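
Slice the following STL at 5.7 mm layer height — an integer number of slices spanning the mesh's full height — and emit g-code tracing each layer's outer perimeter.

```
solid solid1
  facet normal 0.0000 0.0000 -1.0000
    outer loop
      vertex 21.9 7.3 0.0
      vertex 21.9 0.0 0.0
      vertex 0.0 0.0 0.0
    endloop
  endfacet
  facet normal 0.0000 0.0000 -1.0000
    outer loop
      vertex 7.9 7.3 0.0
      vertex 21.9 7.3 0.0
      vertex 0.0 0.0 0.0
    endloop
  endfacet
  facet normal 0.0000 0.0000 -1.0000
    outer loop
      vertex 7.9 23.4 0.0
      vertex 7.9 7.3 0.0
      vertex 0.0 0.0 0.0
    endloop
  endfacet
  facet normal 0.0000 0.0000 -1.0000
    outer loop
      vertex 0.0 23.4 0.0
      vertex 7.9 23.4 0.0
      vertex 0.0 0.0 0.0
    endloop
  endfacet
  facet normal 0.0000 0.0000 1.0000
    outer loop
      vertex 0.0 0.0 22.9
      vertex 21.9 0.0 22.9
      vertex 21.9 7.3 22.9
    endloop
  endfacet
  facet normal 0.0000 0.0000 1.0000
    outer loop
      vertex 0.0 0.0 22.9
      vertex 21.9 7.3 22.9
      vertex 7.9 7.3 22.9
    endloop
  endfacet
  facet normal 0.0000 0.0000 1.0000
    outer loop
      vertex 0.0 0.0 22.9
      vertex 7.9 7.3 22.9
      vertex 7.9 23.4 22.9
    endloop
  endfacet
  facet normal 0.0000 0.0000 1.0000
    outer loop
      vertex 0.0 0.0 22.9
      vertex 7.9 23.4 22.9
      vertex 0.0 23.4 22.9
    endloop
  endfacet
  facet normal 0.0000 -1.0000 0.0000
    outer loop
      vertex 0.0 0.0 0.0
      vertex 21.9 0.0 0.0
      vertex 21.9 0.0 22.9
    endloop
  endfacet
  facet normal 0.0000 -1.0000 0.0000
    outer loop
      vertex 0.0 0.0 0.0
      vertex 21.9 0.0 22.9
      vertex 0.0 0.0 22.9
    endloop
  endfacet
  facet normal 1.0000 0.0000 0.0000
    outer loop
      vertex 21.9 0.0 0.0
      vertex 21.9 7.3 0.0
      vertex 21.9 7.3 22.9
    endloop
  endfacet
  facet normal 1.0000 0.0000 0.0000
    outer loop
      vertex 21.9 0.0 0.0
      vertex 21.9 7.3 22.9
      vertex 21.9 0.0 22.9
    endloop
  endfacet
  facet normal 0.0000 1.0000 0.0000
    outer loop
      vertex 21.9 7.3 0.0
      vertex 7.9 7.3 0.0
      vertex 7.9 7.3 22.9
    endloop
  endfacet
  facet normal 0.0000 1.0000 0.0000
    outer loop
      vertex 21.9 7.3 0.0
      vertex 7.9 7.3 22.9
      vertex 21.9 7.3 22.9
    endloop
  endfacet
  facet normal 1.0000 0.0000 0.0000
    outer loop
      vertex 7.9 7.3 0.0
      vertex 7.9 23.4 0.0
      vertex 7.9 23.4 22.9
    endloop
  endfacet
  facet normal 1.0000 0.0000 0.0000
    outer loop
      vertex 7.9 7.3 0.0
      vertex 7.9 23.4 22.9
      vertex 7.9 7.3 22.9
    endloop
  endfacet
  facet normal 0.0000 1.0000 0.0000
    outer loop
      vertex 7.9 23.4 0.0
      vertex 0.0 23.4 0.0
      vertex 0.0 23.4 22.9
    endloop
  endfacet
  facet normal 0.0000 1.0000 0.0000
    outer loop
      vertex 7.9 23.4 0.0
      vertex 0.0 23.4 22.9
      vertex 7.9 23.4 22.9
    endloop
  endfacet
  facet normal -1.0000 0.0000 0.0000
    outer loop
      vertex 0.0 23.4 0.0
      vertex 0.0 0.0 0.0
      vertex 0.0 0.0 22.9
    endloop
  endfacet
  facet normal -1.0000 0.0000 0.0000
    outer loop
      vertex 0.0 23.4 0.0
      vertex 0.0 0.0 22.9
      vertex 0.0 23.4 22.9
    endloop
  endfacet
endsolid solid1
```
; perimeter-only toolpath
G21 ; units = mm
G90 ; absolute positioning
G28 ; home
; layer 1
G0 Z5.7
G0 X0.0 Y0.0
G1 X21.9 Y0.0
G1 X21.9 Y7.3
G1 X7.9 Y7.3
G1 X7.9 Y23.4
G1 X0.0 Y23.4
G1 X0.0 Y0.0
; layer 2
G0 Z11.4
G0 X0.0 Y0.0
G1 X21.9 Y0.0
G1 X21.9 Y7.3
G1 X7.9 Y7.3
G1 X7.9 Y23.4
G1 X0.0 Y23.4
G1 X0.0 Y0.0
; layer 3
G0 Z17.2
G0 X0.0 Y0.0
G1 X21.9 Y0.0
G1 X21.9 Y7.3
G1 X7.9 Y7.3
G1 X7.9 Y23.4
G1 X0.0 Y23.4
G1 X0.0 Y0.0
; layer 4
G0 Z22.9
G0 X0.0 Y0.0
G1 X21.9 Y0.0
G1 X21.9 Y7.3
G1 X7.9 Y7.3
G1 X7.9 Y23.4
G1 X0.0 Y23.4
G1 X0.0 Y0.0
M2 ; end

The solid is an L-shaped prism: outer 21.9 × 23.4 mm, arm thicknesses ≈ 7.3 mm (horizontal) and 7.9 mm (vertical), extruded 22.9 mm in z. Slicing at Δz = 5.7 mm — 4 equal slices spanning the solid's height, so layer i sits at z = i·h/4 — gives 4 non-empty perimeters. Each is a 6-segment closed polygon; G0 lifts to the layer z and rapids to the start vertex, then G1 traces the edges.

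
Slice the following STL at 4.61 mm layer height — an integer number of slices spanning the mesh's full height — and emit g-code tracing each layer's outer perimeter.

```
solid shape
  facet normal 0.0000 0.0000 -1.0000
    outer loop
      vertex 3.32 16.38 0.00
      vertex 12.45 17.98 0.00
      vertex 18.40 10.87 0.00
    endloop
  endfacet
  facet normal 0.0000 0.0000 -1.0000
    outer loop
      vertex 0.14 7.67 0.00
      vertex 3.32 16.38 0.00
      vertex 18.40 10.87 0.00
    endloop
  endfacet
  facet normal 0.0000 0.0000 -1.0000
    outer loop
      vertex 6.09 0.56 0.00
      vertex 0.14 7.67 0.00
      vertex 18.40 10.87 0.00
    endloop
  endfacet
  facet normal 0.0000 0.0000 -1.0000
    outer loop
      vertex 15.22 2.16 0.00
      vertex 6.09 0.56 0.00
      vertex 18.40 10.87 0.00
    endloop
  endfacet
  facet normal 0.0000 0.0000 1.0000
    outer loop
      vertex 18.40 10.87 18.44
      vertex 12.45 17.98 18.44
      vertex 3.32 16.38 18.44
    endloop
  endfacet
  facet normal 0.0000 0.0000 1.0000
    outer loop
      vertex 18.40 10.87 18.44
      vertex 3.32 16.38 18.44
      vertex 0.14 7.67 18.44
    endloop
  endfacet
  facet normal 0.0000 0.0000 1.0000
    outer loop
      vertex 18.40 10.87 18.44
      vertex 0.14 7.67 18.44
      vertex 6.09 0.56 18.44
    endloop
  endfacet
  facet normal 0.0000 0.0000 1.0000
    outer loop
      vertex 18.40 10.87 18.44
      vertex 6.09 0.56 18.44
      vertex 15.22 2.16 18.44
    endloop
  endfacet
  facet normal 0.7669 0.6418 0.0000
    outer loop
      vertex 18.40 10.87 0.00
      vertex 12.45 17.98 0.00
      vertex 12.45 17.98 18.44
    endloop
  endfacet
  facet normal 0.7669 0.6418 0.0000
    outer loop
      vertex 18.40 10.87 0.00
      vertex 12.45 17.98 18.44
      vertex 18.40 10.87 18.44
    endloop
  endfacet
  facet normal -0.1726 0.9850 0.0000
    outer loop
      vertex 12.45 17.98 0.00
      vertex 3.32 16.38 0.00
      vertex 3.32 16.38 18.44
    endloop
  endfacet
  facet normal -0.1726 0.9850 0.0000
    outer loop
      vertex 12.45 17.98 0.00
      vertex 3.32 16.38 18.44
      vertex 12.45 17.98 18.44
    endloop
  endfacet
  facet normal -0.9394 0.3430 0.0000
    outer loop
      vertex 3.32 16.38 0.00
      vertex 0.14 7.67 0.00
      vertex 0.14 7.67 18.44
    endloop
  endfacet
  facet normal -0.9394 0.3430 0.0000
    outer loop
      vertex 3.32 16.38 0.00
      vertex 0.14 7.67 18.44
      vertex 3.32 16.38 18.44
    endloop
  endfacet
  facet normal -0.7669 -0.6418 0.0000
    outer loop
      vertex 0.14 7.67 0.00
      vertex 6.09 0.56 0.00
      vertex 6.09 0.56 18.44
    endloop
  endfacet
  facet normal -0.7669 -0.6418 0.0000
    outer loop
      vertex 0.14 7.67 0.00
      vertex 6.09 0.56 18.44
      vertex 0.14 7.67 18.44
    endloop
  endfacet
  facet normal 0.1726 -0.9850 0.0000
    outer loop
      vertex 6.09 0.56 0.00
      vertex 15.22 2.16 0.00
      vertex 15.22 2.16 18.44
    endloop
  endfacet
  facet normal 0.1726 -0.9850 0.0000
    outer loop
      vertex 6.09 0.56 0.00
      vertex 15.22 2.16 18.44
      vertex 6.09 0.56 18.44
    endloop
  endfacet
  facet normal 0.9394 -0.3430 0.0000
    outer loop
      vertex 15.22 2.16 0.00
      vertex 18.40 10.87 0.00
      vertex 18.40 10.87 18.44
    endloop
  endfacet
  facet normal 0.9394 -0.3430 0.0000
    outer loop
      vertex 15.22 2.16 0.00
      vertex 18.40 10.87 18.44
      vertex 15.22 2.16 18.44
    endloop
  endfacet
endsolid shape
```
; perimeter-only toolpath
G21 ; units = mm
G90 ; absolute positioning
G28 ; home
; layer 1
G0 Z4.61
G0 X18.40 Y10.87
G1 X12.45 Y17.98
G1 X3.32 Y16.38
G1 X0.14 Y7.67
G1 X6.09 Y0.56
G1 X15.22 Y2.16
G1 X18.40 Y10.87
; layer 2
G0 Z9.22
G0 X18.40 Y10.87
G1 X12.45 Y17.98
G1 X3.32 Y16.38
G1 X0.14 Y7.67
G1 X6.09 Y0.56
G1 X15.22 Y2.16
G1 X18.40 Y10.87
; layer 3
G0 Z13.83
G0 X18.40 Y10.87
G1 X12.45 Y17.98
G1 X3.32 Y16.38
G1 X0.14 Y7.67
G1 X6.09 Y0.56
G1 X15.22 Y2.16
G1 X18.40 Y10.87
; layer 4
G0 Z18.44
G0 X18.40 Y10.87
G1 X12.45 Y17.98
G1 X3.32 Y16.38
G1 X0.14 Y7.67
G1 X6.09 Y0.56
G1 X15.22 Y2.16
G1 X18.40 Y10.87
M2 ; end

The solid is a regular 6-sided prism (a cylinder approximated with 6 flat sides), circumscribed radius ≈ 9.27 mm, height ≈ 18.4 mm. Slicing at Δz = 4.61 mm — 4 equal slices spanning the solid's height, so layer i sits at z = i·h/4 — gives 4 non-empty perimeters. Each is a 6-segment closed polygon; G0 lifts to the layer z and rapids to the start vertex, then G1 traces the edges.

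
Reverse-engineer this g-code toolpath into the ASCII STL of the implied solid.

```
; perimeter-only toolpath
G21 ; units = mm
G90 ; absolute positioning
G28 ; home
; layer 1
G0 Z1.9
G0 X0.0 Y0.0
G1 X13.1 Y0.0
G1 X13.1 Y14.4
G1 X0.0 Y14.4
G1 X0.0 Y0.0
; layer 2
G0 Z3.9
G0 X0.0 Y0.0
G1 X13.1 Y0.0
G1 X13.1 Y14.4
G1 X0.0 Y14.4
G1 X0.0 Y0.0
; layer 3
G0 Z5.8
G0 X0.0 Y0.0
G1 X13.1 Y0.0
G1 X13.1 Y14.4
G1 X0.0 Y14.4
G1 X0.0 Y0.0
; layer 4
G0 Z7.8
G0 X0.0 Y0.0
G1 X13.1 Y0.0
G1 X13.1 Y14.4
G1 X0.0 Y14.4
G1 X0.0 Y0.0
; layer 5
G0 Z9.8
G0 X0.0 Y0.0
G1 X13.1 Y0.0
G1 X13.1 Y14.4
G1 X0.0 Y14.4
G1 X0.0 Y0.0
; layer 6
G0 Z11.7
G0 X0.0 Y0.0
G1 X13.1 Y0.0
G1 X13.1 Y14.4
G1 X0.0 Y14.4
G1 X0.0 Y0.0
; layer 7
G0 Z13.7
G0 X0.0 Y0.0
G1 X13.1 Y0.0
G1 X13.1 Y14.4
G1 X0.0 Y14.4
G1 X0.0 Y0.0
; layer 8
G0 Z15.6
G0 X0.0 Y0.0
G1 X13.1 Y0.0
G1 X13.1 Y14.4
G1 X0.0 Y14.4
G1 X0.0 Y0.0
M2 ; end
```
solid part
  facet normal 0.0000 0.0000 -1.0000
    outer loop
      vertex 13.1 14.4 0.0
      vertex 13.1 0.0 0.0
      vertex 0.0 0.0 0.0
    endloop
  endfacet
  facet normal 0.0000 0.0000 -1.0000
    outer loop
      vertex 0.0 14.4 0.0
      vertex 13.1 14.4 0.0
      vertex 0.0 0.0 0.0
    endloop
  endfacet
  facet normal 0.0000 0.0000 1.0000
    outer loop
      vertex 0.0 0.0 15.6
      vertex 13.1 0.0 15.6
      vertex 13.1 14.4 15.6
    endloop
  endfacet
  facet normal 0.0000 0.0000 1.0000
    outer loop
      vertex 0.0 0.0 15.6
      vertex 13.1 14.4 15.6
      vertex 0.0 14.4 15.6
    endloop
  endfacet
  facet normal 0.0000 -1.0000 0.0000
    outer loop
      vertex 0.0 0.0 0.0
      vertex 13.1 0.0 0.0
      vertex 13.1 0.0 15.6
    endloop
  endfacet
  facet normal 0.0000 -1.0000 0.0000
    outer loop
      vertex 0.0 0.0 0.0
      vertex 13.1 0.0 15.6
      vertex 0.0 0.0 15.6
    endloop
  endfacet
  facet normal 0.0000 1.0000 0.0000
    outer loop
      vertex 13.1 14.4 15.6
      vertex 13.1 14.4 0.0
      vertex 0.0 14.4 0.0
    endloop
  endfacet
  facet normal 0.0000 1.0000 0.0000
    outer loop
      vertex 0.0 14.4 15.6
      vertex 13.1 14.4 15.6
      vertex 0.0 14.4 0.0
    endloop
  endfacet
  facet normal -1.0000 0.0000 0.0000
    outer loop
      vertex 0.0 14.4 15.6
      vertex 0.0 14.4 0.0
      vertex 0.0 0.0 0.0
    endloop
  endfacet
  facet normal -1.0000 0.0000 0.0000
    outer loop
      vertex 0.0 0.0 15.6
      vertex 0.0 14.4 15.6
      vertex 0.0 0.0 0.0
    endloop
  endfacet
  facet normal 1.0000 0.0000 0.0000
    outer loop
      vertex 13.1 0.0 0.0
      vertex 13.1 14.4 0.0
      vertex 13.1 14.4 15.6
    endloop
  endfacet
  facet normal 1.0000 0.0000 0.0000
    outer loop
      vertex 13.1 0.0 0.0
      vertex 13.1 14.4 15.6
      vertex 13.1 0.0 15.6
    endloop
  endfacet
endsolid part

The G0 Z moves step by Δz≈1.9 mm. Every layer's G1 loop is the same polygon, so the solid is a straight extrusion of it from z=0 to z≈15.6. Closing with flat bottom and top caps and triangulating gives 12 facets — a rectangular box, roughly 13.1 × 14.4 mm footprint and 15.6 mm tall.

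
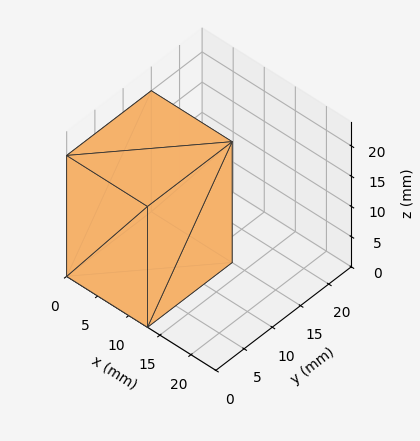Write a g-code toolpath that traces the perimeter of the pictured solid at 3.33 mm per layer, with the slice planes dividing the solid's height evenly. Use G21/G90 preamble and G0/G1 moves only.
Reading the render: the shape is a rectangular box, roughly 13 × 15 mm footprint and 20 mm tall (dimensions read to the nearest mm from the axis ticks). For the g-code, the solid's height is divided into equal slices at the stated Δz and each level perimeter traced with G1 moves after a G0 lift.

; perimeter-only toolpath
G21 ; units = mm
G90 ; absolute positioning
G28 ; home
; layer 1
G0 Z3.33
G0 X0.00 Y0.00
G1 X13.00 Y0.00
G1 X13.00 Y15.00
G1 X0.00 Y15.00
G1 X0.00 Y0.00
; layer 2
G0 Z6.67
G0 X0.00 Y0.00
G1 X13.00 Y0.00
G1 X13.00 Y15.00
G1 X0.00 Y15.00
G1 X0.00 Y0.00
; layer 3
G0 Z10.00
G0 X0.00 Y0.00
G1 X13.00 Y0.00
G1 X13.00 Y15.00
G1 X0.00 Y15.00
G1 X0.00 Y0.00
; layer 4
G0 Z13.33
G0 X0.00 Y0.00
G1 X13.00 Y0.00
G1 X13.00 Y15.00
G1 X0.00 Y15.00
G1 X0.00 Y0.00
; layer 5
G0 Z16.67
G0 X0.00 Y0.00
G1 X13.00 Y0.00
G1 X13.00 Y15.00
G1 X0.00 Y15.00
G1 X0.00 Y0.00
; layer 6
G0 Z20.00
G0 X0.00 Y0.00
G1 X13.00 Y0.00
G1 X13.00 Y15.00
G1 X0.00 Y15.00
G1 X0.00 Y0.00
M2 ; end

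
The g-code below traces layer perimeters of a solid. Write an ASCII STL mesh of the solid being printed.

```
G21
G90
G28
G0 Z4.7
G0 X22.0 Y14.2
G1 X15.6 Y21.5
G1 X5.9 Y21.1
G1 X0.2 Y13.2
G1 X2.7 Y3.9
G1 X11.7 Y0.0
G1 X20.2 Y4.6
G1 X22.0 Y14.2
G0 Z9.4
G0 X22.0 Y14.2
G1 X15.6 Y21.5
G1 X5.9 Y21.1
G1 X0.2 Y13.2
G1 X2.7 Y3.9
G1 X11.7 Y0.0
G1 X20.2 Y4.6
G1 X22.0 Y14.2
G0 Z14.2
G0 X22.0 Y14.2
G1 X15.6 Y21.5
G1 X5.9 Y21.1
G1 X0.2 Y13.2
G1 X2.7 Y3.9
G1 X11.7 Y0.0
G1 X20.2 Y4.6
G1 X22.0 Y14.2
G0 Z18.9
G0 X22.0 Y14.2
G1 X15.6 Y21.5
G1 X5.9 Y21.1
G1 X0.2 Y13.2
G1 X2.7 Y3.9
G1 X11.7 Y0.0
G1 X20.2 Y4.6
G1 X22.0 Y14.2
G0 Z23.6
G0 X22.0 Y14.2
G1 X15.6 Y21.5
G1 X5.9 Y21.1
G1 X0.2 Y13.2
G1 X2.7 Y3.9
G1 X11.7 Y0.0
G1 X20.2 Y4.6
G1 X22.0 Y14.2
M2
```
solid part
  facet normal 0.0000 0.0000 -1.0000
    outer loop
      vertex 5.9 21.1 0.0
      vertex 15.6 21.5 0.0
      vertex 22.0 14.2 0.0
    endloop
  endfacet
  facet normal 0.0000 0.0000 -1.0000
    outer loop
      vertex 0.2 13.2 0.0
      vertex 5.9 21.1 0.0
      vertex 22.0 14.2 0.0
    endloop
  endfacet
  facet normal 0.0000 0.0000 -1.0000
    outer loop
      vertex 2.7 3.9 0.0
      vertex 0.2 13.2 0.0
      vertex 22.0 14.2 0.0
    endloop
  endfacet
  facet normal 0.0000 0.0000 -1.0000
    outer loop
      vertex 11.7 0.0 0.0
      vertex 2.7 3.9 0.0
      vertex 22.0 14.2 0.0
    endloop
  endfacet
  facet normal 0.0000 0.0000 -1.0000
    outer loop
      vertex 20.2 4.6 0.0
      vertex 11.7 0.0 0.0
      vertex 22.0 14.2 0.0
    endloop
  endfacet
  facet normal 0.0000 0.0000 1.0000
    outer loop
      vertex 22.0 14.2 23.6
      vertex 15.6 21.5 23.6
      vertex 5.9 21.1 23.6
    endloop
  endfacet
  facet normal 0.0000 0.0000 1.0000
    outer loop
      vertex 22.0 14.2 23.6
      vertex 5.9 21.1 23.6
      vertex 0.2 13.2 23.6
    endloop
  endfacet
  facet normal 0.0000 0.0000 1.0000
    outer loop
      vertex 22.0 14.2 23.6
      vertex 0.2 13.2 23.6
      vertex 2.7 3.9 23.6
    endloop
  endfacet
  facet normal 0.0000 0.0000 1.0000
    outer loop
      vertex 22.0 14.2 23.6
      vertex 2.7 3.9 23.6
      vertex 11.7 0.0 23.6
    endloop
  endfacet
  facet normal 0.0000 0.0000 1.0000
    outer loop
      vertex 22.0 14.2 23.6
      vertex 11.7 0.0 23.6
      vertex 20.2 4.6 23.6
    endloop
  endfacet
  facet normal 0.7519 0.6592 0.0000
    outer loop
      vertex 22.0 14.2 0.0
      vertex 15.6 21.5 0.0
      vertex 15.6 21.5 23.6
    endloop
  endfacet
  facet normal 0.7519 0.6592 0.0000
    outer loop
      vertex 22.0 14.2 0.0
      vertex 15.6 21.5 23.6
      vertex 22.0 14.2 23.6
    endloop
  endfacet
  facet normal -0.0412 0.9992 0.0000
    outer loop
      vertex 15.6 21.5 0.0
      vertex 5.9 21.1 0.0
      vertex 5.9 21.1 23.6
    endloop
  endfacet
  facet normal -0.0412 0.9992 0.0000
    outer loop
      vertex 15.6 21.5 0.0
      vertex 5.9 21.1 23.6
      vertex 15.6 21.5 23.6
    endloop
  endfacet
  facet normal -0.8109 0.5851 0.0000
    outer loop
      vertex 5.9 21.1 0.0
      vertex 0.2 13.2 0.0
      vertex 0.2 13.2 23.6
    endloop
  endfacet
  facet normal -0.8109 0.5851 0.0000
    outer loop
      vertex 5.9 21.1 0.0
      vertex 0.2 13.2 23.6
      vertex 5.9 21.1 23.6
    endloop
  endfacet
  facet normal -0.9657 -0.2596 0.0000
    outer loop
      vertex 0.2 13.2 0.0
      vertex 2.7 3.9 0.0
      vertex 2.7 3.9 23.6
    endloop
  endfacet
  facet normal -0.9657 -0.2596 0.0000
    outer loop
      vertex 0.2 13.2 0.0
      vertex 2.7 3.9 23.6
      vertex 0.2 13.2 23.6
    endloop
  endfacet
  facet normal -0.3976 -0.9176 0.0000
    outer loop
      vertex 2.7 3.9 0.0
      vertex 11.7 0.0 0.0
      vertex 11.7 0.0 23.6
    endloop
  endfacet
  facet normal -0.3976 -0.9176 0.0000
    outer loop
      vertex 2.7 3.9 0.0
      vertex 11.7 0.0 23.6
      vertex 2.7 3.9 23.6
    endloop
  endfacet
  facet normal 0.4759 -0.8795 0.0000
    outer loop
      vertex 11.7 0.0 0.0
      vertex 20.2 4.6 0.0
      vertex 20.2 4.6 23.6
    endloop
  endfacet
  facet normal 0.4759 -0.8795 0.0000
    outer loop
      vertex 11.7 0.0 0.0
      vertex 20.2 4.6 23.6
      vertex 11.7 0.0 23.6
    endloop
  endfacet
  facet normal 0.9829 -0.1843 0.0000
    outer loop
      vertex 20.2 4.6 0.0
      vertex 22.0 14.2 0.0
      vertex 22.0 14.2 23.6
    endloop
  endfacet
  facet normal 0.9829 -0.1843 0.0000
    outer loop
      vertex 20.2 4.6 0.0
      vertex 22.0 14.2 23.6
      vertex 20.2 4.6 23.6
    endloop
  endfacet
endsolid part

The G0 Z moves step by Δz≈4.7 mm. Every layer's G1 loop is the same polygon, so the solid is a straight extrusion of it from z=0 to z≈23.6. Closing with flat bottom and top caps and triangulating gives 24 facets — a regular 7-sided prism (a cylinder approximated with 7 flat sides), circumscribed radius ≈ 11.2 mm, height ≈ 23.6 mm.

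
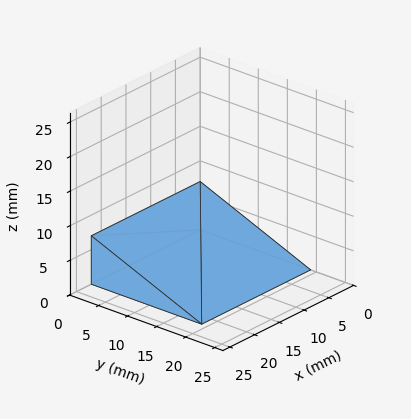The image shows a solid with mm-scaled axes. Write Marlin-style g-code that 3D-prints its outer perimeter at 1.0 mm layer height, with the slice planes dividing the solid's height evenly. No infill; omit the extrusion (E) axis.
Reading the render: the shape is a wedge (ramp): 22 × 19 mm base, rising to 7 mm along the y=0 edge and sloping linearly to z=0 at y=19 (dimensions read to the nearest mm from the axis ticks). For the g-code, the solid's height is divided into equal slices at the stated Δz and each level perimeter traced with G1 moves after a G0 lift.

; perimeter-only toolpath
G21 ; units = mm
G90 ; absolute positioning
G28 ; home
; layer 1
G0 Z1.0
G0 X0.0 Y0.0
G1 X22.0 Y0.0
G1 X22.0 Y16.3
G1 X0.0 Y16.3
G1 X0.0 Y0.0
; layer 2
G0 Z2.0
G0 X0.0 Y0.0
G1 X22.0 Y0.0
G1 X22.0 Y13.6
G1 X0.0 Y13.6
G1 X0.0 Y0.0
; layer 3
G0 Z3.0
G0 X0.0 Y0.0
G1 X22.0 Y0.0
G1 X22.0 Y10.9
G1 X0.0 Y10.9
G1 X0.0 Y0.0
; layer 4
G0 Z4.0
G0 X0.0 Y0.0
G1 X22.0 Y0.0
G1 X22.0 Y8.1
G1 X0.0 Y8.1
G1 X0.0 Y0.0
; layer 5
G0 Z5.0
G0 X0.0 Y0.0
G1 X22.0 Y0.0
G1 X22.0 Y5.4
G1 X0.0 Y5.4
G1 X0.0 Y0.0
; layer 6
G0 Z6.0
G0 X0.0 Y0.0
G1 X22.0 Y0.0
G1 X22.0 Y2.7
G1 X0.0 Y2.7
G1 X0.0 Y0.0
M2 ; end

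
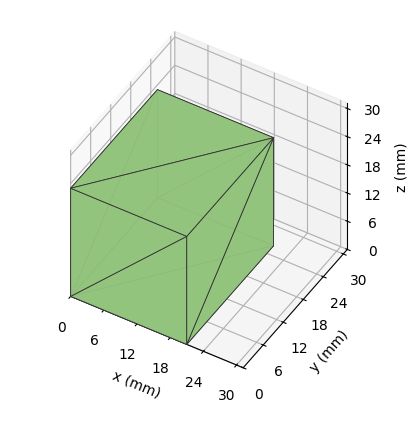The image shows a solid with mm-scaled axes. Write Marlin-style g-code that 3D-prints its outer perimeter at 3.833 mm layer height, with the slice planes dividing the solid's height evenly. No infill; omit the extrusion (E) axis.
Reading the render: the shape is a rectangular box, roughly 21 × 26 mm footprint and 23 mm tall (dimensions read to the nearest mm from the axis ticks). For the g-code, the solid's height is divided into equal slices at the stated Δz and each level perimeter traced with G1 moves after a G0 lift.

; perimeter-only toolpath
G21 ; units = mm
G90 ; absolute positioning
G28 ; home
; layer 1
G0 Z3.833
G0 X0.000 Y0.000
G1 X21.000 Y0.000
G1 X21.000 Y26.000
G1 X0.000 Y26.000
G1 X0.000 Y0.000
; layer 2
G0 Z7.667
G0 X0.000 Y0.000
G1 X21.000 Y0.000
G1 X21.000 Y26.000
G1 X0.000 Y26.000
G1 X0.000 Y0.000
; layer 3
G0 Z11.500
G0 X0.000 Y0.000
G1 X21.000 Y0.000
G1 X21.000 Y26.000
G1 X0.000 Y26.000
G1 X0.000 Y0.000
; layer 4
G0 Z15.333
G0 X0.000 Y0.000
G1 X21.000 Y0.000
G1 X21.000 Y26.000
G1 X0.000 Y26.000
G1 X0.000 Y0.000
; layer 5
G0 Z19.167
G0 X0.000 Y0.000
G1 X21.000 Y0.000
G1 X21.000 Y26.000
G1 X0.000 Y26.000
G1 X0.000 Y0.000
; layer 6
G0 Z23.000
G0 X0.000 Y0.000
G1 X21.000 Y0.000
G1 X21.000 Y26.000
G1 X0.000 Y26.000
G1 X0.000 Y0.000
M2 ; end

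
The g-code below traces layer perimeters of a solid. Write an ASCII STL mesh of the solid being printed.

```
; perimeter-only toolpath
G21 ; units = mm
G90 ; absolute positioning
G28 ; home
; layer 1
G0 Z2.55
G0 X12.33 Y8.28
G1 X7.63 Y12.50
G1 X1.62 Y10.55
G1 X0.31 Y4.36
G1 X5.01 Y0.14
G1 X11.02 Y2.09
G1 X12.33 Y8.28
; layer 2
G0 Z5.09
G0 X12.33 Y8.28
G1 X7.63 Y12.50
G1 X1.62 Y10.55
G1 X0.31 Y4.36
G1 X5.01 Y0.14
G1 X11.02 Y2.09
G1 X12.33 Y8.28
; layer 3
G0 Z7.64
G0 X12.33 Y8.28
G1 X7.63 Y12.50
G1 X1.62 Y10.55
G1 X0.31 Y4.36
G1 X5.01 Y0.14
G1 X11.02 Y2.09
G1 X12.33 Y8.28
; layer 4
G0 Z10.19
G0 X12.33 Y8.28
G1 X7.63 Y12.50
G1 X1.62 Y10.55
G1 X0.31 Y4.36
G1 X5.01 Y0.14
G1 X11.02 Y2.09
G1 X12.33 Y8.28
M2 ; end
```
solid part
  facet normal 0.0000 0.0000 -1.0000
    outer loop
      vertex 1.62 10.55 0.00
      vertex 7.63 12.50 0.00
      vertex 12.33 8.28 0.00
    endloop
  endfacet
  facet normal 0.0000 0.0000 -1.0000
    outer loop
      vertex 0.31 4.36 0.00
      vertex 1.62 10.55 0.00
      vertex 12.33 8.28 0.00
    endloop
  endfacet
  facet normal 0.0000 0.0000 -1.0000
    outer loop
      vertex 5.01 0.14 0.00
      vertex 0.31 4.36 0.00
      vertex 12.33 8.28 0.00
    endloop
  endfacet
  facet normal 0.0000 0.0000 -1.0000
    outer loop
      vertex 11.02 2.09 0.00
      vertex 5.01 0.14 0.00
      vertex 12.33 8.28 0.00
    endloop
  endfacet
  facet normal 0.0000 0.0000 1.0000
    outer loop
      vertex 12.33 8.28 10.19
      vertex 7.63 12.50 10.19
      vertex 1.62 10.55 10.19
    endloop
  endfacet
  facet normal 0.0000 0.0000 1.0000
    outer loop
      vertex 12.33 8.28 10.19
      vertex 1.62 10.55 10.19
      vertex 0.31 4.36 10.19
    endloop
  endfacet
  facet normal 0.0000 0.0000 1.0000
    outer loop
      vertex 12.33 8.28 10.19
      vertex 0.31 4.36 10.19
      vertex 5.01 0.14 10.19
    endloop
  endfacet
  facet normal 0.0000 0.0000 1.0000
    outer loop
      vertex 12.33 8.28 10.19
      vertex 5.01 0.14 10.19
      vertex 11.02 2.09 10.19
    endloop
  endfacet
  facet normal 0.6681 0.7441 0.0000
    outer loop
      vertex 12.33 8.28 0.00
      vertex 7.63 12.50 0.00
      vertex 7.63 12.50 10.19
    endloop
  endfacet
  facet normal 0.6681 0.7441 0.0000
    outer loop
      vertex 12.33 8.28 0.00
      vertex 7.63 12.50 10.19
      vertex 12.33 8.28 10.19
    endloop
  endfacet
  facet normal -0.3086 0.9512 0.0000
    outer loop
      vertex 7.63 12.50 0.00
      vertex 1.62 10.55 0.00
      vertex 1.62 10.55 10.19
    endloop
  endfacet
  facet normal -0.3086 0.9512 0.0000
    outer loop
      vertex 7.63 12.50 0.00
      vertex 1.62 10.55 10.19
      vertex 7.63 12.50 10.19
    endloop
  endfacet
  facet normal -0.9783 0.2070 0.0000
    outer loop
      vertex 1.62 10.55 0.00
      vertex 0.31 4.36 0.00
      vertex 0.31 4.36 10.19
    endloop
  endfacet
  facet normal -0.9783 0.2070 0.0000
    outer loop
      vertex 1.62 10.55 0.00
      vertex 0.31 4.36 10.19
      vertex 1.62 10.55 10.19
    endloop
  endfacet
  facet normal -0.6681 -0.7441 0.0000
    outer loop
      vertex 0.31 4.36 0.00
      vertex 5.01 0.14 0.00
      vertex 5.01 0.14 10.19
    endloop
  endfacet
  facet normal -0.6681 -0.7441 0.0000
    outer loop
      vertex 0.31 4.36 0.00
      vertex 5.01 0.14 10.19
      vertex 0.31 4.36 10.19
    endloop
  endfacet
  facet normal 0.3086 -0.9512 0.0000
    outer loop
      vertex 5.01 0.14 0.00
      vertex 11.02 2.09 0.00
      vertex 11.02 2.09 10.19
    endloop
  endfacet
  facet normal 0.3086 -0.9512 0.0000
    outer loop
      vertex 5.01 0.14 0.00
      vertex 11.02 2.09 10.19
      vertex 5.01 0.14 10.19
    endloop
  endfacet
  facet normal 0.9783 -0.2070 0.0000
    outer loop
      vertex 11.02 2.09 0.00
      vertex 12.33 8.28 0.00
      vertex 12.33 8.28 10.19
    endloop
  endfacet
  facet normal 0.9783 -0.2070 0.0000
    outer loop
      vertex 11.02 2.09 0.00
      vertex 12.33 8.28 10.19
      vertex 11.02 2.09 10.19
    endloop
  endfacet
endsolid part

The G0 Z moves step by Δz≈2.55 mm. Every layer's G1 loop is the same polygon, so the solid is a straight extrusion of it from z=0 to z≈10.2. Closing with flat bottom and top caps and triangulating gives 20 facets — a regular 6-sided prism (a cylinder approximated with 6 flat sides), circumscribed radius ≈ 6.32 mm, height ≈ 10.2 mm.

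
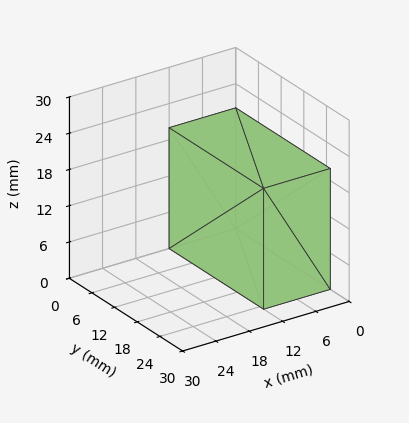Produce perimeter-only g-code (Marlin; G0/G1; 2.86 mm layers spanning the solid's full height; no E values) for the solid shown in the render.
Reading the render: the shape is a rectangular box, roughly 12 × 25 mm footprint and 20 mm tall (dimensions read to the nearest mm from the axis ticks). For the g-code, the solid's height is divided into equal slices at the stated Δz and each level perimeter traced with G1 moves after a G0 lift.

; perimeter-only toolpath
G21 ; units = mm
G90 ; absolute positioning
G28 ; home
; layer 1
G0 Z2.86
G0 X0.00 Y0.00
G1 X12.00 Y0.00
G1 X12.00 Y25.00
G1 X0.00 Y25.00
G1 X0.00 Y0.00
; layer 2
G0 Z5.71
G0 X0.00 Y0.00
G1 X12.00 Y0.00
G1 X12.00 Y25.00
G1 X0.00 Y25.00
G1 X0.00 Y0.00
; layer 3
G0 Z8.57
G0 X0.00 Y0.00
G1 X12.00 Y0.00
G1 X12.00 Y25.00
G1 X0.00 Y25.00
G1 X0.00 Y0.00
; layer 4
G0 Z11.43
G0 X0.00 Y0.00
G1 X12.00 Y0.00
G1 X12.00 Y25.00
G1 X0.00 Y25.00
G1 X0.00 Y0.00
; layer 5
G0 Z14.29
G0 X0.00 Y0.00
G1 X12.00 Y0.00
G1 X12.00 Y25.00
G1 X0.00 Y25.00
G1 X0.00 Y0.00
; layer 6
G0 Z17.14
G0 X0.00 Y0.00
G1 X12.00 Y0.00
G1 X12.00 Y25.00
G1 X0.00 Y25.00
G1 X0.00 Y0.00
; layer 7
G0 Z20.00
G0 X0.00 Y0.00
G1 X12.00 Y0.00
G1 X12.00 Y25.00
G1 X0.00 Y25.00
G1 X0.00 Y0.00
M2 ; end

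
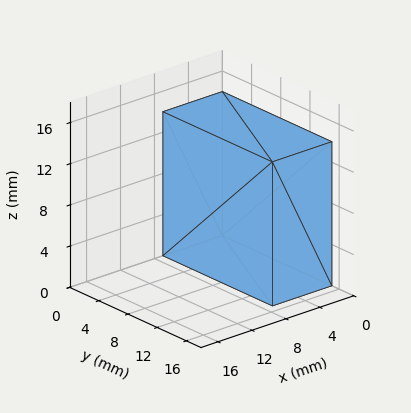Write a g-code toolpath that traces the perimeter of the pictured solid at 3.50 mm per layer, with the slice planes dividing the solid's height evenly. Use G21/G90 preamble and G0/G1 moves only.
Reading the render: the shape is a rectangular box, roughly 7 × 15 mm footprint and 14 mm tall (dimensions read to the nearest mm from the axis ticks). For the g-code, the solid's height is divided into equal slices at the stated Δz and each level perimeter traced with G1 moves after a G0 lift.

; perimeter-only toolpath
G21 ; units = mm
G90 ; absolute positioning
G28 ; home
; layer 1
G0 Z3.50
G0 X0.00 Y0.00
G1 X7.00 Y0.00
G1 X7.00 Y15.00
G1 X0.00 Y15.00
G1 X0.00 Y0.00
; layer 2
G0 Z7.00
G0 X0.00 Y0.00
G1 X7.00 Y0.00
G1 X7.00 Y15.00
G1 X0.00 Y15.00
G1 X0.00 Y0.00
; layer 3
G0 Z10.50
G0 X0.00 Y0.00
G1 X7.00 Y0.00
G1 X7.00 Y15.00
G1 X0.00 Y15.00
G1 X0.00 Y0.00
; layer 4
G0 Z14.00
G0 X0.00 Y0.00
G1 X7.00 Y0.00
G1 X7.00 Y15.00
G1 X0.00 Y15.00
G1 X0.00 Y0.00
M2 ; end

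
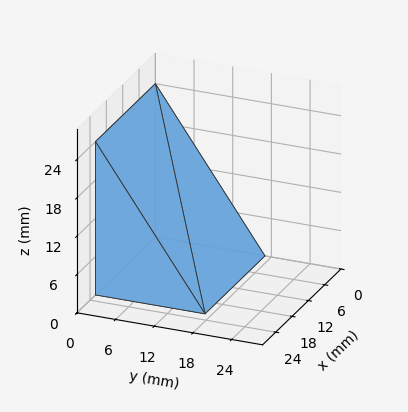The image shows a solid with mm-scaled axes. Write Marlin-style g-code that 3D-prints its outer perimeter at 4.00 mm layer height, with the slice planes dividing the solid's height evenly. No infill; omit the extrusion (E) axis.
Reading the render: the shape is a wedge (ramp): 22 × 17 mm base, rising to 24 mm along the y=0 edge and sloping linearly to z=0 at y=17 (dimensions read to the nearest mm from the axis ticks). For the g-code, the solid's height is divided into equal slices at the stated Δz and each level perimeter traced with G1 moves after a G0 lift.

; perimeter-only toolpath
G21 ; units = mm
G90 ; absolute positioning
G28 ; home
; layer 1
G0 Z4.00
G0 X0.00 Y0.00
G1 X22.00 Y0.00
G1 X22.00 Y14.17
G1 X0.00 Y14.17
G1 X0.00 Y0.00
; layer 2
G0 Z8.00
G0 X0.00 Y0.00
G1 X22.00 Y0.00
G1 X22.00 Y11.33
G1 X0.00 Y11.33
G1 X0.00 Y0.00
; layer 3
G0 Z12.00
G0 X0.00 Y0.00
G1 X22.00 Y0.00
G1 X22.00 Y8.50
G1 X0.00 Y8.50
G1 X0.00 Y0.00
; layer 4
G0 Z16.00
G0 X0.00 Y0.00
G1 X22.00 Y0.00
G1 X22.00 Y5.67
G1 X0.00 Y5.67
G1 X0.00 Y0.00
; layer 5
G0 Z20.00
G0 X0.00 Y0.00
G1 X22.00 Y0.00
G1 X22.00 Y2.83
G1 X0.00 Y2.83
G1 X0.00 Y0.00
M2 ; end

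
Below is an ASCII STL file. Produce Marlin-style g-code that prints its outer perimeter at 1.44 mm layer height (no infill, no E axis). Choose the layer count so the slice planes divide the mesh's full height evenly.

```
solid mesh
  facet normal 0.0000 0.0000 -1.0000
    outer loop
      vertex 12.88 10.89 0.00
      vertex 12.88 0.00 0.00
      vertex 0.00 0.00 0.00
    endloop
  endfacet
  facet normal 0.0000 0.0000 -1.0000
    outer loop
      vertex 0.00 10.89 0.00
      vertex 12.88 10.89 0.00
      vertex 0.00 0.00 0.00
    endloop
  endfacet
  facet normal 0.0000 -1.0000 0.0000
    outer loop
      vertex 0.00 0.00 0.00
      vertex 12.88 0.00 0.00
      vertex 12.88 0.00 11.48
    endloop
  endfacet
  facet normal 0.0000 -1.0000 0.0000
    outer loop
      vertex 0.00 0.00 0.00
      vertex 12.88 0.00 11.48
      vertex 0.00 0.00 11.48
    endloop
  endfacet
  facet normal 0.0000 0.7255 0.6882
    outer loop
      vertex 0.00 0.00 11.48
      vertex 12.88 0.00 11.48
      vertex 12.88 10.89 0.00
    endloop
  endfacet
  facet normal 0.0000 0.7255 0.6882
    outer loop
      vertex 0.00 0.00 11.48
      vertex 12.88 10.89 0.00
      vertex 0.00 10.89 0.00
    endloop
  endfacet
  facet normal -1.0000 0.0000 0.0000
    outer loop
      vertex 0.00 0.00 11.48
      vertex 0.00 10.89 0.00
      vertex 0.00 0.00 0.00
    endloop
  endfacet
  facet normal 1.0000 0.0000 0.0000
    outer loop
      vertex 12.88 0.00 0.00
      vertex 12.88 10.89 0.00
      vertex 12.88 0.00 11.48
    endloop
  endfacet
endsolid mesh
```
; perimeter-only toolpath
G21 ; units = mm
G90 ; absolute positioning
G28 ; home
; layer 1
G0 Z1.44
G0 X0.00 Y0.00
G1 X12.88 Y0.00
G1 X12.88 Y9.53
G1 X0.00 Y9.53
G1 X0.00 Y0.00
; layer 2
G0 Z2.87
G0 X0.00 Y0.00
G1 X12.88 Y0.00
G1 X12.88 Y8.17
G1 X0.00 Y8.17
G1 X0.00 Y0.00
; layer 3
G0 Z4.30
G0 X0.00 Y0.00
G1 X12.88 Y0.00
G1 X12.88 Y6.81
G1 X0.00 Y6.81
G1 X0.00 Y0.00
; layer 4
G0 Z5.74
G0 X0.00 Y0.00
G1 X12.88 Y0.00
G1 X12.88 Y5.45
G1 X0.00 Y5.45
G1 X0.00 Y0.00
; layer 5
G0 Z7.18
G0 X0.00 Y0.00
G1 X12.88 Y0.00
G1 X12.88 Y4.08
G1 X0.00 Y4.08
G1 X0.00 Y0.00
; layer 6
G0 Z8.61
G0 X0.00 Y0.00
G1 X12.88 Y0.00
G1 X12.88 Y2.72
G1 X0.00 Y2.72
G1 X0.00 Y0.00
; layer 7
G0 Z10.04
G0 X0.00 Y0.00
G1 X12.88 Y0.00
G1 X12.88 Y1.36
G1 X0.00 Y1.36
G1 X0.00 Y0.00
M2 ; end

The solid is a wedge (ramp): 12.9 × 10.9 mm base, rising to 11.5 mm along the y=0 edge and sloping linearly to z=0 at y=10.9. Slicing at Δz = 1.44 mm — 8 equal slices spanning the solid's height, so layer i sits at z = i·h/8 — gives 7 non-empty perimeters. Each is a 4-segment closed polygon; G0 lifts to the layer z and rapids to the start vertex, then G1 traces the edges. The cross-section shrinks linearly with z (the slice at the apex is degenerate and omitted).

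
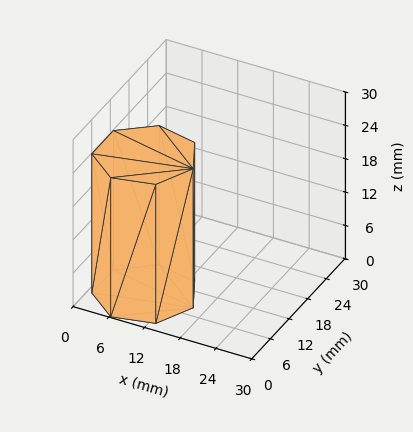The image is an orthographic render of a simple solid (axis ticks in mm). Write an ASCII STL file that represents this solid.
Reading the render: the shape is a regular 7-sided prism (a cylinder approximated with 7 flat sides), circumscribed radius ≈ 8 mm, height ≈ 25 mm (dimensions read to the nearest mm from the axis ticks). For the STL, each face is triangulated and given an outward normal.

solid part
  facet normal 0.0000 0.0000 -1.0000
    outer loop
      vertex 6.220 15.799 0.000
      vertex 12.988 14.255 0.000
      vertex 16.000 8.000 0.000
    endloop
  endfacet
  facet normal 0.0000 0.0000 -1.0000
    outer loop
      vertex 0.792 11.471 0.000
      vertex 6.220 15.799 0.000
      vertex 16.000 8.000 0.000
    endloop
  endfacet
  facet normal 0.0000 0.0000 -1.0000
    outer loop
      vertex 0.792 4.529 0.000
      vertex 0.792 11.471 0.000
      vertex 16.000 8.000 0.000
    endloop
  endfacet
  facet normal 0.0000 0.0000 -1.0000
    outer loop
      vertex 6.220 0.201 0.000
      vertex 0.792 4.529 0.000
      vertex 16.000 8.000 0.000
    endloop
  endfacet
  facet normal 0.0000 0.0000 -1.0000
    outer loop
      vertex 12.988 1.745 0.000
      vertex 6.220 0.201 0.000
      vertex 16.000 8.000 0.000
    endloop
  endfacet
  facet normal 0.0000 0.0000 1.0000
    outer loop
      vertex 16.000 8.000 25.000
      vertex 12.988 14.255 25.000
      vertex 6.220 15.799 25.000
    endloop
  endfacet
  facet normal 0.0000 0.0000 1.0000
    outer loop
      vertex 16.000 8.000 25.000
      vertex 6.220 15.799 25.000
      vertex 0.792 11.471 25.000
    endloop
  endfacet
  facet normal 0.0000 0.0000 1.0000
    outer loop
      vertex 16.000 8.000 25.000
      vertex 0.792 11.471 25.000
      vertex 0.792 4.529 25.000
    endloop
  endfacet
  facet normal 0.0000 0.0000 1.0000
    outer loop
      vertex 16.000 8.000 25.000
      vertex 0.792 4.529 25.000
      vertex 6.220 0.201 25.000
    endloop
  endfacet
  facet normal 0.0000 0.0000 1.0000
    outer loop
      vertex 16.000 8.000 25.000
      vertex 6.220 0.201 25.000
      vertex 12.988 1.745 25.000
    endloop
  endfacet
  facet normal 0.9010 0.4339 0.0000
    outer loop
      vertex 16.000 8.000 0.000
      vertex 12.988 14.255 0.000
      vertex 12.988 14.255 25.000
    endloop
  endfacet
  facet normal 0.9010 0.4339 0.0000
    outer loop
      vertex 16.000 8.000 0.000
      vertex 12.988 14.255 25.000
      vertex 16.000 8.000 25.000
    endloop
  endfacet
  facet normal 0.2224 0.9750 0.0000
    outer loop
      vertex 12.988 14.255 0.000
      vertex 6.220 15.799 0.000
      vertex 6.220 15.799 25.000
    endloop
  endfacet
  facet normal 0.2224 0.9750 0.0000
    outer loop
      vertex 12.988 14.255 0.000
      vertex 6.220 15.799 25.000
      vertex 12.988 14.255 25.000
    endloop
  endfacet
  facet normal -0.6234 0.7819 0.0000
    outer loop
      vertex 6.220 15.799 0.000
      vertex 0.792 11.471 0.000
      vertex 0.792 11.471 25.000
    endloop
  endfacet
  facet normal -0.6234 0.7819 0.0000
    outer loop
      vertex 6.220 15.799 0.000
      vertex 0.792 11.471 25.000
      vertex 6.220 15.799 25.000
    endloop
  endfacet
  facet normal -1.0000 0.0000 0.0000
    outer loop
      vertex 0.792 11.471 0.000
      vertex 0.792 4.529 0.000
      vertex 0.792 4.529 25.000
    endloop
  endfacet
  facet normal -1.0000 0.0000 0.0000
    outer loop
      vertex 0.792 11.471 0.000
      vertex 0.792 4.529 25.000
      vertex 0.792 11.471 25.000
    endloop
  endfacet
  facet normal -0.6234 -0.7819 0.0000
    outer loop
      vertex 0.792 4.529 0.000
      vertex 6.220 0.201 0.000
      vertex 6.220 0.201 25.000
    endloop
  endfacet
  facet normal -0.6234 -0.7819 0.0000
    outer loop
      vertex 0.792 4.529 0.000
      vertex 6.220 0.201 25.000
      vertex 0.792 4.529 25.000
    endloop
  endfacet
  facet normal 0.2224 -0.9750 0.0000
    outer loop
      vertex 6.220 0.201 0.000
      vertex 12.988 1.745 0.000
      vertex 12.988 1.745 25.000
    endloop
  endfacet
  facet normal 0.2224 -0.9750 0.0000
    outer loop
      vertex 6.220 0.201 0.000
      vertex 12.988 1.745 25.000
      vertex 6.220 0.201 25.000
    endloop
  endfacet
  facet normal 0.9010 -0.4339 0.0000
    outer loop
      vertex 12.988 1.745 0.000
      vertex 16.000 8.000 0.000
      vertex 16.000 8.000 25.000
    endloop
  endfacet
  facet normal 0.9010 -0.4339 0.0000
    outer loop
      vertex 12.988 1.745 0.000
      vertex 16.000 8.000 25.000
      vertex 12.988 1.745 25.000
    endloop
  endfacet
endsolid part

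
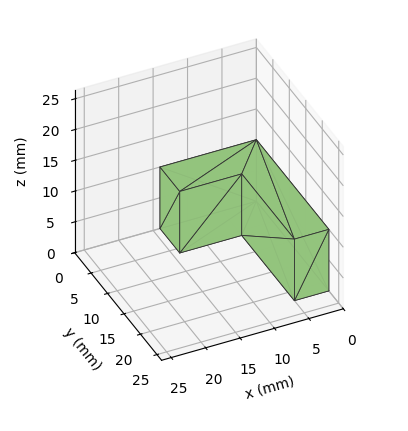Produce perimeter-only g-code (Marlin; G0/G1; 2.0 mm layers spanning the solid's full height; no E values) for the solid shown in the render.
Reading the render: the shape is an L-shaped prism: outer 14 × 22 mm, arm thicknesses ≈ 6 mm (horizontal) and 5 mm (vertical), extruded 10 mm in z (dimensions read to the nearest mm from the axis ticks). For the g-code, the solid's height is divided into equal slices at the stated Δz and each level perimeter traced with G1 moves after a G0 lift.

; perimeter-only toolpath
G21 ; units = mm
G90 ; absolute positioning
G28 ; home
; layer 1
G0 Z2.0
G0 X0.0 Y0.0
G1 X14.0 Y0.0
G1 X14.0 Y6.0
G1 X5.0 Y6.0
G1 X5.0 Y22.0
G1 X0.0 Y22.0
G1 X0.0 Y0.0
; layer 2
G0 Z4.0
G0 X0.0 Y0.0
G1 X14.0 Y0.0
G1 X14.0 Y6.0
G1 X5.0 Y6.0
G1 X5.0 Y22.0
G1 X0.0 Y22.0
G1 X0.0 Y0.0
; layer 3
G0 Z6.0
G0 X0.0 Y0.0
G1 X14.0 Y0.0
G1 X14.0 Y6.0
G1 X5.0 Y6.0
G1 X5.0 Y22.0
G1 X0.0 Y22.0
G1 X0.0 Y0.0
; layer 4
G0 Z8.0
G0 X0.0 Y0.0
G1 X14.0 Y0.0
G1 X14.0 Y6.0
G1 X5.0 Y6.0
G1 X5.0 Y22.0
G1 X0.0 Y22.0
G1 X0.0 Y0.0
; layer 5
G0 Z10.0
G0 X0.0 Y0.0
G1 X14.0 Y0.0
G1 X14.0 Y6.0
G1 X5.0 Y6.0
G1 X5.0 Y22.0
G1 X0.0 Y22.0
G1 X0.0 Y0.0
M2 ; end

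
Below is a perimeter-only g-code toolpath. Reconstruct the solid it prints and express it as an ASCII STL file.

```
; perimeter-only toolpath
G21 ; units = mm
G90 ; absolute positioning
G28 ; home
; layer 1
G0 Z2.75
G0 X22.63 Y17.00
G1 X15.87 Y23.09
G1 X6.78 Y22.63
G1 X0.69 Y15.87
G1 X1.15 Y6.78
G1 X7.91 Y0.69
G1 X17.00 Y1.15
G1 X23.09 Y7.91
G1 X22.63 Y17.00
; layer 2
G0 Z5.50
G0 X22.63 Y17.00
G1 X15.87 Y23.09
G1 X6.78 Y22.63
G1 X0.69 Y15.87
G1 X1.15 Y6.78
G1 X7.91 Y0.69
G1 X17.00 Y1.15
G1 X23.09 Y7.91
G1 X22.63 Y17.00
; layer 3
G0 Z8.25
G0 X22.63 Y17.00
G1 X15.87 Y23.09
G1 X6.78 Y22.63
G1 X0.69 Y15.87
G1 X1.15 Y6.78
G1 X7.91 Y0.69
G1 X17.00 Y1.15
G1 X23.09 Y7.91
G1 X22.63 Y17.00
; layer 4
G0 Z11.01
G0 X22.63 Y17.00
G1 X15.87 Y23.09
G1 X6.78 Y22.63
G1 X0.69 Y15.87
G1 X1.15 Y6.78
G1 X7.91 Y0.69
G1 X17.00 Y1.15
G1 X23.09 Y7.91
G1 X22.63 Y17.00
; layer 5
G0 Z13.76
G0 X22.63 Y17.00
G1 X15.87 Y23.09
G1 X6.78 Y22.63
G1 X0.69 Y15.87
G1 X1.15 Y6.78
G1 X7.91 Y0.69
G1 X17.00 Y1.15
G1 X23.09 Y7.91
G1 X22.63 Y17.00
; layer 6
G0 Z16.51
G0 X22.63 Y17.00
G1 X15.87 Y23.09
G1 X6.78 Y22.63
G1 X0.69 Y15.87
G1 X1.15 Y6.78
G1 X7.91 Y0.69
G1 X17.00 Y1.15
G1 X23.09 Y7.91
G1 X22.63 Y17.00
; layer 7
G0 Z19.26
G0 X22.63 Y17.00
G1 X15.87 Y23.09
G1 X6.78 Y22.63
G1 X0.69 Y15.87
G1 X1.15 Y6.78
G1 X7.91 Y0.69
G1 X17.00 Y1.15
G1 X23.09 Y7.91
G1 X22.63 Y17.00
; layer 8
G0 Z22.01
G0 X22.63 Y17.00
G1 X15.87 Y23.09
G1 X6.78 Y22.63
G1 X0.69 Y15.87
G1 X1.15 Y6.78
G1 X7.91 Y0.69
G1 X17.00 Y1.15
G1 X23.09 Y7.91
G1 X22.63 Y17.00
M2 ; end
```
solid part
  facet normal 0.0000 0.0000 -1.0000
    outer loop
      vertex 6.78 22.63 0.00
      vertex 15.87 23.09 0.00
      vertex 22.63 17.00 0.00
    endloop
  endfacet
  facet normal 0.0000 0.0000 -1.0000
    outer loop
      vertex 0.69 15.87 0.00
      vertex 6.78 22.63 0.00
      vertex 22.63 17.00 0.00
    endloop
  endfacet
  facet normal 0.0000 0.0000 -1.0000
    outer loop
      vertex 1.15 6.78 0.00
      vertex 0.69 15.87 0.00
      vertex 22.63 17.00 0.00
    endloop
  endfacet
  facet normal 0.0000 0.0000 -1.0000
    outer loop
      vertex 7.91 0.69 0.00
      vertex 1.15 6.78 0.00
      vertex 22.63 17.00 0.00
    endloop
  endfacet
  facet normal 0.0000 0.0000 -1.0000
    outer loop
      vertex 17.00 1.15 0.00
      vertex 7.91 0.69 0.00
      vertex 22.63 17.00 0.00
    endloop
  endfacet
  facet normal 0.0000 0.0000 -1.0000
    outer loop
      vertex 23.09 7.91 0.00
      vertex 17.00 1.15 0.00
      vertex 22.63 17.00 0.00
    endloop
  endfacet
  facet normal 0.0000 0.0000 1.0000
    outer loop
      vertex 22.63 17.00 22.01
      vertex 15.87 23.09 22.01
      vertex 6.78 22.63 22.01
    endloop
  endfacet
  facet normal 0.0000 0.0000 1.0000
    outer loop
      vertex 22.63 17.00 22.01
      vertex 6.78 22.63 22.01
      vertex 0.69 15.87 22.01
    endloop
  endfacet
  facet normal 0.0000 0.0000 1.0000
    outer loop
      vertex 22.63 17.00 22.01
      vertex 0.69 15.87 22.01
      vertex 1.15 6.78 22.01
    endloop
  endfacet
  facet normal 0.0000 0.0000 1.0000
    outer loop
      vertex 22.63 17.00 22.01
      vertex 1.15 6.78 22.01
      vertex 7.91 0.69 22.01
    endloop
  endfacet
  facet normal 0.0000 0.0000 1.0000
    outer loop
      vertex 22.63 17.00 22.01
      vertex 7.91 0.69 22.01
      vertex 17.00 1.15 22.01
    endloop
  endfacet
  facet normal 0.0000 0.0000 1.0000
    outer loop
      vertex 22.63 17.00 22.01
      vertex 17.00 1.15 22.01
      vertex 23.09 7.91 22.01
    endloop
  endfacet
  facet normal 0.6693 0.7430 0.0000
    outer loop
      vertex 22.63 17.00 0.00
      vertex 15.87 23.09 0.00
      vertex 15.87 23.09 22.01
    endloop
  endfacet
  facet normal 0.6693 0.7430 0.0000
    outer loop
      vertex 22.63 17.00 0.00
      vertex 15.87 23.09 22.01
      vertex 22.63 17.00 22.01
    endloop
  endfacet
  facet normal -0.0505 0.9987 0.0000
    outer loop
      vertex 15.87 23.09 0.00
      vertex 6.78 22.63 0.00
      vertex 6.78 22.63 22.01
    endloop
  endfacet
  facet normal -0.0505 0.9987 0.0000
    outer loop
      vertex 15.87 23.09 0.00
      vertex 6.78 22.63 22.01
      vertex 15.87 23.09 22.01
    endloop
  endfacet
  facet normal -0.7430 0.6693 0.0000
    outer loop
      vertex 6.78 22.63 0.00
      vertex 0.69 15.87 0.00
      vertex 0.69 15.87 22.01
    endloop
  endfacet
  facet normal -0.7430 0.6693 0.0000
    outer loop
      vertex 6.78 22.63 0.00
      vertex 0.69 15.87 22.01
      vertex 6.78 22.63 22.01
    endloop
  endfacet
  facet normal -0.9987 -0.0505 0.0000
    outer loop
      vertex 0.69 15.87 0.00
      vertex 1.15 6.78 0.00
      vertex 1.15 6.78 22.01
    endloop
  endfacet
  facet normal -0.9987 -0.0505 0.0000
    outer loop
      vertex 0.69 15.87 0.00
      vertex 1.15 6.78 22.01
      vertex 0.69 15.87 22.01
    endloop
  endfacet
  facet normal -0.6693 -0.7430 0.0000
    outer loop
      vertex 1.15 6.78 0.00
      vertex 7.91 0.69 0.00
      vertex 7.91 0.69 22.01
    endloop
  endfacet
  facet normal -0.6693 -0.7430 0.0000
    outer loop
      vertex 1.15 6.78 0.00
      vertex 7.91 0.69 22.01
      vertex 1.15 6.78 22.01
    endloop
  endfacet
  facet normal 0.0505 -0.9987 0.0000
    outer loop
      vertex 7.91 0.69 0.00
      vertex 17.00 1.15 0.00
      vertex 17.00 1.15 22.01
    endloop
  endfacet
  facet normal 0.0505 -0.9987 0.0000
    outer loop
      vertex 7.91 0.69 0.00
      vertex 17.00 1.15 22.01
      vertex 7.91 0.69 22.01
    endloop
  endfacet
  facet normal 0.7430 -0.6693 0.0000
    outer loop
      vertex 17.00 1.15 0.00
      vertex 23.09 7.91 0.00
      vertex 23.09 7.91 22.01
    endloop
  endfacet
  facet normal 0.7430 -0.6693 0.0000
    outer loop
      vertex 17.00 1.15 0.00
      vertex 23.09 7.91 22.01
      vertex 17.00 1.15 22.01
    endloop
  endfacet
  facet normal 0.9987 0.0505 0.0000
    outer loop
      vertex 23.09 7.91 0.00
      vertex 22.63 17.00 0.00
      vertex 22.63 17.00 22.01
    endloop
  endfacet
  facet normal 0.9987 0.0505 0.0000
    outer loop
      vertex 23.09 7.91 0.00
      vertex 22.63 17.00 22.01
      vertex 23.09 7.91 22.01
    endloop
  endfacet
endsolid part

The G0 Z moves step by Δz≈2.75 mm. Every layer's G1 loop is the same polygon, so the solid is a straight extrusion of it from z=0 to z≈22. Closing with flat bottom and top caps and triangulating gives 28 facets — a regular 8-sided prism (a cylinder approximated with 8 flat sides), circumscribed radius ≈ 11.9 mm, height ≈ 22 mm.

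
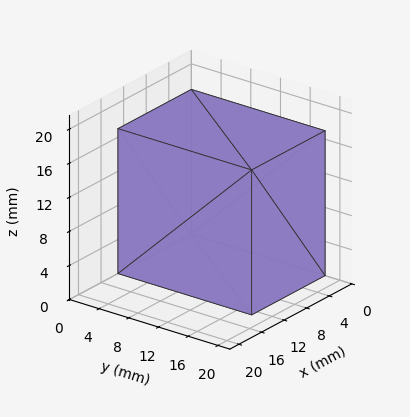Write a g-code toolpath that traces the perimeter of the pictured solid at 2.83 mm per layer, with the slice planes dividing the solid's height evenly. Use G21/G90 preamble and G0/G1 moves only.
Reading the render: the shape is a rectangular box, roughly 13 × 18 mm footprint and 17 mm tall (dimensions read to the nearest mm from the axis ticks). For the g-code, the solid's height is divided into equal slices at the stated Δz and each level perimeter traced with G1 moves after a G0 lift.

; perimeter-only toolpath
G21 ; units = mm
G90 ; absolute positioning
G28 ; home
; layer 1
G0 Z2.83
G0 X0.00 Y0.00
G1 X13.00 Y0.00
G1 X13.00 Y18.00
G1 X0.00 Y18.00
G1 X0.00 Y0.00
; layer 2
G0 Z5.67
G0 X0.00 Y0.00
G1 X13.00 Y0.00
G1 X13.00 Y18.00
G1 X0.00 Y18.00
G1 X0.00 Y0.00
; layer 3
G0 Z8.50
G0 X0.00 Y0.00
G1 X13.00 Y0.00
G1 X13.00 Y18.00
G1 X0.00 Y18.00
G1 X0.00 Y0.00
; layer 4
G0 Z11.33
G0 X0.00 Y0.00
G1 X13.00 Y0.00
G1 X13.00 Y18.00
G1 X0.00 Y18.00
G1 X0.00 Y0.00
; layer 5
G0 Z14.17
G0 X0.00 Y0.00
G1 X13.00 Y0.00
G1 X13.00 Y18.00
G1 X0.00 Y18.00
G1 X0.00 Y0.00
; layer 6
G0 Z17.00
G0 X0.00 Y0.00
G1 X13.00 Y0.00
G1 X13.00 Y18.00
G1 X0.00 Y18.00
G1 X0.00 Y0.00
M2 ; end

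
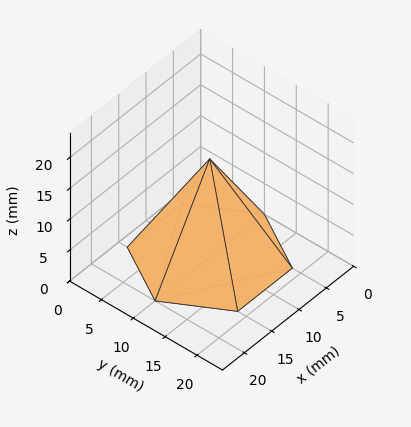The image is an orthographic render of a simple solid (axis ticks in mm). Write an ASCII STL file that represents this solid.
Reading the render: the shape is a regular 6-sided pyramid, base circumscribed radius ≈ 10 mm, apex at z ≈ 16 mm (dimensions read to the nearest mm from the axis ticks). For the STL, each face is triangulated and given an outward normal.

solid part
  facet normal 0.0000 0.0000 -1.0000
    outer loop
      vertex 5.00 18.66 0.00
      vertex 15.00 18.66 0.00
      vertex 20.00 10.00 0.00
    endloop
  endfacet
  facet normal 0.0000 0.0000 -1.0000
    outer loop
      vertex 0.00 10.00 0.00
      vertex 5.00 18.66 0.00
      vertex 20.00 10.00 0.00
    endloop
  endfacet
  facet normal 0.0000 0.0000 -1.0000
    outer loop
      vertex 5.00 1.34 0.00
      vertex 0.00 10.00 0.00
      vertex 20.00 10.00 0.00
    endloop
  endfacet
  facet normal 0.0000 0.0000 -1.0000
    outer loop
      vertex 15.00 1.34 0.00
      vertex 5.00 1.34 0.00
      vertex 20.00 10.00 0.00
    endloop
  endfacet
  facet normal 0.7616 0.4397 0.4760
    outer loop
      vertex 20.00 10.00 0.00
      vertex 15.00 18.66 0.00
      vertex 10.00 10.00 16.00
    endloop
  endfacet
  facet normal 0.0000 0.8794 0.4760
    outer loop
      vertex 15.00 18.66 0.00
      vertex 5.00 18.66 0.00
      vertex 10.00 10.00 16.00
    endloop
  endfacet
  facet normal -0.7616 0.4397 0.4760
    outer loop
      vertex 5.00 18.66 0.00
      vertex 0.00 10.00 0.00
      vertex 10.00 10.00 16.00
    endloop
  endfacet
  facet normal -0.7616 -0.4397 0.4760
    outer loop
      vertex 0.00 10.00 0.00
      vertex 5.00 1.34 0.00
      vertex 10.00 10.00 16.00
    endloop
  endfacet
  facet normal 0.0000 -0.8794 0.4760
    outer loop
      vertex 5.00 1.34 0.00
      vertex 15.00 1.34 0.00
      vertex 10.00 10.00 16.00
    endloop
  endfacet
  facet normal 0.7616 -0.4397 0.4760
    outer loop
      vertex 15.00 1.34 0.00
      vertex 20.00 10.00 0.00
      vertex 10.00 10.00 16.00
    endloop
  endfacet
endsolid part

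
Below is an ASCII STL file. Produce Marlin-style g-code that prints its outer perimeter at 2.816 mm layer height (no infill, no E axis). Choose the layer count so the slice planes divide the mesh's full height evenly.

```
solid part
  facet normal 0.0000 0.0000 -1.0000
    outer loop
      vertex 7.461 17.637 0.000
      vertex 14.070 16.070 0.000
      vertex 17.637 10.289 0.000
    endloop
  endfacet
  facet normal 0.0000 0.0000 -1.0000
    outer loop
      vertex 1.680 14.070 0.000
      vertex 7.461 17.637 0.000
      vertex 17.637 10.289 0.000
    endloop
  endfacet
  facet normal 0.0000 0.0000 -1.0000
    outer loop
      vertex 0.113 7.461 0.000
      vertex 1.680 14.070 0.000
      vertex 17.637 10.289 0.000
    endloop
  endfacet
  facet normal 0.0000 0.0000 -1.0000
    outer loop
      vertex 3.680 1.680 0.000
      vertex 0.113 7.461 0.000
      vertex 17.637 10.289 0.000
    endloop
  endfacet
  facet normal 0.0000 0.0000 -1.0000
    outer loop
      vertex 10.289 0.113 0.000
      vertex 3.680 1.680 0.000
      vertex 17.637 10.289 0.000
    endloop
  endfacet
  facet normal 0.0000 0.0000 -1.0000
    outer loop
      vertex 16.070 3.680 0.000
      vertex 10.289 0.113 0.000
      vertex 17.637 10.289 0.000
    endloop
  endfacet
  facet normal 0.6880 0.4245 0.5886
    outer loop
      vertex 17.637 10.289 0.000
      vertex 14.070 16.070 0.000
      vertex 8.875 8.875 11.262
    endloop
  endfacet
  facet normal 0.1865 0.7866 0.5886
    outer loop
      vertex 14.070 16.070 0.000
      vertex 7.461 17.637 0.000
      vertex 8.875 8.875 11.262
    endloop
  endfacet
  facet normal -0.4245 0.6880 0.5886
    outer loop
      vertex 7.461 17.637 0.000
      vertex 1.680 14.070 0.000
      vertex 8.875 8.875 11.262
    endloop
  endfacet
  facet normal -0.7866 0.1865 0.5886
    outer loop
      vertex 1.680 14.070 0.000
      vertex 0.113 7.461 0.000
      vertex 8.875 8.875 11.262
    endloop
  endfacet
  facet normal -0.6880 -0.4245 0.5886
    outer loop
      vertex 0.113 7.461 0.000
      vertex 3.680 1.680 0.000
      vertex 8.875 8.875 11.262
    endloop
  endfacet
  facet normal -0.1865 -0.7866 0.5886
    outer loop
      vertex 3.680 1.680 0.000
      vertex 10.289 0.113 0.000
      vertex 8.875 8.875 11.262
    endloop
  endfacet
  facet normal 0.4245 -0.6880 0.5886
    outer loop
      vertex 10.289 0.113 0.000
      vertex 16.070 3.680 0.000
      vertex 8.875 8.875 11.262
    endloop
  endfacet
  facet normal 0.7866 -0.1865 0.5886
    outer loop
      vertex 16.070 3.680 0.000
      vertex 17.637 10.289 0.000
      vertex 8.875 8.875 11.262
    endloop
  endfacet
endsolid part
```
; perimeter-only toolpath
G21 ; units = mm
G90 ; absolute positioning
G28 ; home
; layer 1
G0 Z2.816
G0 X15.447 Y9.935
G1 X12.771 Y14.271
G1 X7.815 Y15.447
G1 X3.479 Y12.771
G1 X2.304 Y7.815
G1 X4.979 Y3.479
G1 X9.935 Y2.304
G1 X14.271 Y4.979
G1 X15.447 Y9.935
; layer 2
G0 Z5.631
G0 X13.256 Y9.582
G1 X11.473 Y12.473
G1 X8.168 Y13.256
G1 X5.277 Y11.473
G1 X4.494 Y8.168
G1 X6.277 Y5.277
G1 X9.582 Y4.494
G1 X12.473 Y6.277
G1 X13.256 Y9.582
; layer 3
G0 Z8.447
G0 X11.066 Y9.229
G1 X10.174 Y10.674
G1 X8.521 Y11.066
G1 X7.076 Y10.174
G1 X6.684 Y8.521
G1 X7.576 Y7.076
G1 X9.229 Y6.684
G1 X10.674 Y7.576
G1 X11.066 Y9.229
M2 ; end

The solid is a regular 8-sided pyramid, base circumscribed radius ≈ 8.88 mm, apex at z ≈ 11.3 mm. Slicing at Δz = 2.816 mm — 4 equal slices spanning the solid's height, so layer i sits at z = i·h/4 — gives 3 non-empty perimeters. Each is a 8-segment closed polygon; G0 lifts to the layer z and rapids to the start vertex, then G1 traces the edges. The cross-section shrinks linearly with z (the slice at the apex is degenerate and omitted).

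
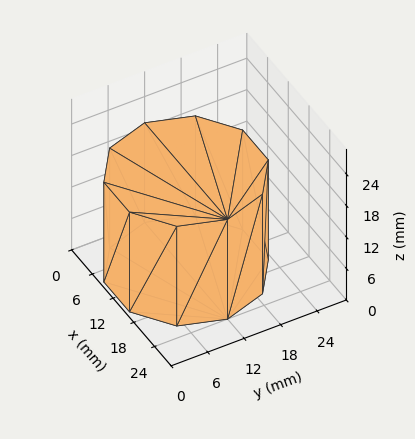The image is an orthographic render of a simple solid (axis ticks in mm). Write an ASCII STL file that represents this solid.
Reading the render: the shape is a regular 10-sided prism (a cylinder approximated with 10 flat sides), circumscribed radius ≈ 12 mm, height ≈ 19 mm (dimensions read to the nearest mm from the axis ticks). For the STL, each face is triangulated and given an outward normal.

solid part
  facet normal 0.0000 0.0000 -1.0000
    outer loop
      vertex 15.71 23.41 0.00
      vertex 21.71 19.05 0.00
      vertex 24.00 12.00 0.00
    endloop
  endfacet
  facet normal 0.0000 0.0000 -1.0000
    outer loop
      vertex 8.29 23.41 0.00
      vertex 15.71 23.41 0.00
      vertex 24.00 12.00 0.00
    endloop
  endfacet
  facet normal 0.0000 0.0000 -1.0000
    outer loop
      vertex 2.29 19.05 0.00
      vertex 8.29 23.41 0.00
      vertex 24.00 12.00 0.00
    endloop
  endfacet
  facet normal 0.0000 0.0000 -1.0000
    outer loop
      vertex 0.00 12.00 0.00
      vertex 2.29 19.05 0.00
      vertex 24.00 12.00 0.00
    endloop
  endfacet
  facet normal 0.0000 0.0000 -1.0000
    outer loop
      vertex 2.29 4.95 0.00
      vertex 0.00 12.00 0.00
      vertex 24.00 12.00 0.00
    endloop
  endfacet
  facet normal 0.0000 0.0000 -1.0000
    outer loop
      vertex 8.29 0.59 0.00
      vertex 2.29 4.95 0.00
      vertex 24.00 12.00 0.00
    endloop
  endfacet
  facet normal 0.0000 0.0000 -1.0000
    outer loop
      vertex 15.71 0.59 0.00
      vertex 8.29 0.59 0.00
      vertex 24.00 12.00 0.00
    endloop
  endfacet
  facet normal 0.0000 0.0000 -1.0000
    outer loop
      vertex 21.71 4.95 0.00
      vertex 15.71 0.59 0.00
      vertex 24.00 12.00 0.00
    endloop
  endfacet
  facet normal 0.0000 0.0000 1.0000
    outer loop
      vertex 24.00 12.00 19.00
      vertex 21.71 19.05 19.00
      vertex 15.71 23.41 19.00
    endloop
  endfacet
  facet normal 0.0000 0.0000 1.0000
    outer loop
      vertex 24.00 12.00 19.00
      vertex 15.71 23.41 19.00
      vertex 8.29 23.41 19.00
    endloop
  endfacet
  facet normal 0.0000 0.0000 1.0000
    outer loop
      vertex 24.00 12.00 19.00
      vertex 8.29 23.41 19.00
      vertex 2.29 19.05 19.00
    endloop
  endfacet
  facet normal 0.0000 0.0000 1.0000
    outer loop
      vertex 24.00 12.00 19.00
      vertex 2.29 19.05 19.00
      vertex 0.00 12.00 19.00
    endloop
  endfacet
  facet normal 0.0000 0.0000 1.0000
    outer loop
      vertex 24.00 12.00 19.00
      vertex 0.00 12.00 19.00
      vertex 2.29 4.95 19.00
    endloop
  endfacet
  facet normal 0.0000 0.0000 1.0000
    outer loop
      vertex 24.00 12.00 19.00
      vertex 2.29 4.95 19.00
      vertex 8.29 0.59 19.00
    endloop
  endfacet
  facet normal 0.0000 0.0000 1.0000
    outer loop
      vertex 24.00 12.00 19.00
      vertex 8.29 0.59 19.00
      vertex 15.71 0.59 19.00
    endloop
  endfacet
  facet normal 0.0000 0.0000 1.0000
    outer loop
      vertex 24.00 12.00 19.00
      vertex 15.71 0.59 19.00
      vertex 21.71 4.95 19.00
    endloop
  endfacet
  facet normal 0.9511 0.3089 0.0000
    outer loop
      vertex 24.00 12.00 0.00
      vertex 21.71 19.05 0.00
      vertex 21.71 19.05 19.00
    endloop
  endfacet
  facet normal 0.9511 0.3089 0.0000
    outer loop
      vertex 24.00 12.00 0.00
      vertex 21.71 19.05 19.00
      vertex 24.00 12.00 19.00
    endloop
  endfacet
  facet normal 0.5879 0.8090 0.0000
    outer loop
      vertex 21.71 19.05 0.00
      vertex 15.71 23.41 0.00
      vertex 15.71 23.41 19.00
    endloop
  endfacet
  facet normal 0.5879 0.8090 0.0000
    outer loop
      vertex 21.71 19.05 0.00
      vertex 15.71 23.41 19.00
      vertex 21.71 19.05 19.00
    endloop
  endfacet
  facet normal 0.0000 1.0000 0.0000
    outer loop
      vertex 15.71 23.41 0.00
      vertex 8.29 23.41 0.00
      vertex 8.29 23.41 19.00
    endloop
  endfacet
  facet normal 0.0000 1.0000 0.0000
    outer loop
      vertex 15.71 23.41 0.00
      vertex 8.29 23.41 19.00
      vertex 15.71 23.41 19.00
    endloop
  endfacet
  facet normal -0.5879 0.8090 0.0000
    outer loop
      vertex 8.29 23.41 0.00
      vertex 2.29 19.05 0.00
      vertex 2.29 19.05 19.00
    endloop
  endfacet
  facet normal -0.5879 0.8090 0.0000
    outer loop
      vertex 8.29 23.41 0.00
      vertex 2.29 19.05 19.00
      vertex 8.29 23.41 19.00
    endloop
  endfacet
  facet normal -0.9511 0.3089 0.0000
    outer loop
      vertex 2.29 19.05 0.00
      vertex 0.00 12.00 0.00
      vertex 0.00 12.00 19.00
    endloop
  endfacet
  facet normal -0.9511 0.3089 0.0000
    outer loop
      vertex 2.29 19.05 0.00
      vertex 0.00 12.00 19.00
      vertex 2.29 19.05 19.00
    endloop
  endfacet
  facet normal -0.9511 -0.3089 0.0000
    outer loop
      vertex 0.00 12.00 0.00
      vertex 2.29 4.95 0.00
      vertex 2.29 4.95 19.00
    endloop
  endfacet
  facet normal -0.9511 -0.3089 0.0000
    outer loop
      vertex 0.00 12.00 0.00
      vertex 2.29 4.95 19.00
      vertex 0.00 12.00 19.00
    endloop
  endfacet
  facet normal -0.5879 -0.8090 0.0000
    outer loop
      vertex 2.29 4.95 0.00
      vertex 8.29 0.59 0.00
      vertex 8.29 0.59 19.00
    endloop
  endfacet
  facet normal -0.5879 -0.8090 0.0000
    outer loop
      vertex 2.29 4.95 0.00
      vertex 8.29 0.59 19.00
      vertex 2.29 4.95 19.00
    endloop
  endfacet
  facet normal 0.0000 -1.0000 0.0000
    outer loop
      vertex 8.29 0.59 0.00
      vertex 15.71 0.59 0.00
      vertex 15.71 0.59 19.00
    endloop
  endfacet
  facet normal 0.0000 -1.0000 0.0000
    outer loop
      vertex 8.29 0.59 0.00
      vertex 15.71 0.59 19.00
      vertex 8.29 0.59 19.00
    endloop
  endfacet
  facet normal 0.5879 -0.8090 0.0000
    outer loop
      vertex 15.71 0.59 0.00
      vertex 21.71 4.95 0.00
      vertex 21.71 4.95 19.00
    endloop
  endfacet
  facet normal 0.5879 -0.8090 0.0000
    outer loop
      vertex 15.71 0.59 0.00
      vertex 21.71 4.95 19.00
      vertex 15.71 0.59 19.00
    endloop
  endfacet
  facet normal 0.9511 -0.3089 0.0000
    outer loop
      vertex 21.71 4.95 0.00
      vertex 24.00 12.00 0.00
      vertex 24.00 12.00 19.00
    endloop
  endfacet
  facet normal 0.9511 -0.3089 0.0000
    outer loop
      vertex 21.71 4.95 0.00
      vertex 24.00 12.00 19.00
      vertex 21.71 4.95 19.00
    endloop
  endfacet
endsolid part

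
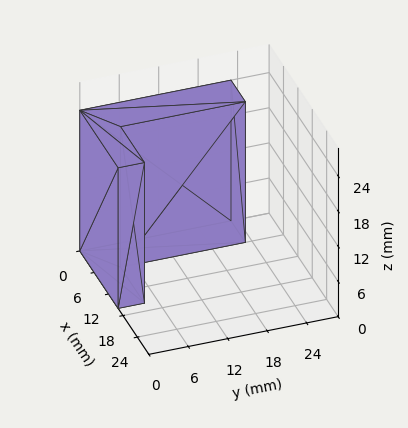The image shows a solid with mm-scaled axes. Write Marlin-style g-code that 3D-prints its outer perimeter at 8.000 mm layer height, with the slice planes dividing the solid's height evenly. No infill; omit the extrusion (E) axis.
Reading the render: the shape is an L-shaped prism: outer 16 × 23 mm, arm thicknesses ≈ 4 mm (horizontal) and 6 mm (vertical), extruded 24 mm in z (dimensions read to the nearest mm from the axis ticks). For the g-code, the solid's height is divided into equal slices at the stated Δz and each level perimeter traced with G1 moves after a G0 lift.

; perimeter-only toolpath
G21 ; units = mm
G90 ; absolute positioning
G28 ; home
; layer 1
G0 Z8.000
G0 X0.000 Y0.000
G1 X16.000 Y0.000
G1 X16.000 Y4.000
G1 X6.000 Y4.000
G1 X6.000 Y23.000
G1 X0.000 Y23.000
G1 X0.000 Y0.000
; layer 2
G0 Z16.000
G0 X0.000 Y0.000
G1 X16.000 Y0.000
G1 X16.000 Y4.000
G1 X6.000 Y4.000
G1 X6.000 Y23.000
G1 X0.000 Y23.000
G1 X0.000 Y0.000
; layer 3
G0 Z24.000
G0 X0.000 Y0.000
G1 X16.000 Y0.000
G1 X16.000 Y4.000
G1 X6.000 Y4.000
G1 X6.000 Y23.000
G1 X0.000 Y23.000
G1 X0.000 Y0.000
M2 ; end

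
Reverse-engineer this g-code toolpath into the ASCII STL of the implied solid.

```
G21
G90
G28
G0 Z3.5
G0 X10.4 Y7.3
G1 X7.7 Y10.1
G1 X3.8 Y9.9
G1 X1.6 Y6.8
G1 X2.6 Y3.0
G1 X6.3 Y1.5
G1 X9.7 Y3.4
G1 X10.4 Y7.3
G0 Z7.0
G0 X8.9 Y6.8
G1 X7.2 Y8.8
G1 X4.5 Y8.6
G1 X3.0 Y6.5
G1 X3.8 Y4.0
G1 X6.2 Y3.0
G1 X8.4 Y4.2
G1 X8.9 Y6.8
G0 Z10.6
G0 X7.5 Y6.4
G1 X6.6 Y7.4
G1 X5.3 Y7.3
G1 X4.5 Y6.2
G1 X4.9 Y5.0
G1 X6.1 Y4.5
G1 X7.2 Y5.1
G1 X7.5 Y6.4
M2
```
solid part
  facet normal 0.0000 0.0000 -1.0000
    outer loop
      vertex 3.1 11.2 0.0
      vertex 8.3 11.5 0.0
      vertex 11.8 7.7 0.0
    endloop
  endfacet
  facet normal 0.0000 0.0000 -1.0000
    outer loop
      vertex 0.1 7.0 0.0
      vertex 3.1 11.2 0.0
      vertex 11.8 7.7 0.0
    endloop
  endfacet
  facet normal 0.0000 0.0000 -1.0000
    outer loop
      vertex 1.5 2.0 0.0
      vertex 0.1 7.0 0.0
      vertex 11.8 7.7 0.0
    endloop
  endfacet
  facet normal 0.0000 0.0000 -1.0000
    outer loop
      vertex 6.4 0.0 0.0
      vertex 1.5 2.0 0.0
      vertex 11.8 7.7 0.0
    endloop
  endfacet
  facet normal 0.0000 0.0000 -1.0000
    outer loop
      vertex 10.9 2.5 0.0
      vertex 6.4 0.0 0.0
      vertex 11.8 7.7 0.0
    endloop
  endfacet
  facet normal 0.6866 0.6324 0.3587
    outer loop
      vertex 11.8 7.7 0.0
      vertex 8.3 11.5 0.0
      vertex 6.0 6.0 14.1
    endloop
  endfacet
  facet normal -0.0538 0.9332 0.3552
    outer loop
      vertex 8.3 11.5 0.0
      vertex 3.1 11.2 0.0
      vertex 6.0 6.0 14.1
    endloop
  endfacet
  facet normal -0.7602 0.5430 0.3566
    outer loop
      vertex 3.1 11.2 0.0
      vertex 0.1 7.0 0.0
      vertex 6.0 6.0 14.1
    endloop
  endfacet
  facet normal -0.8990 -0.2517 0.3583
    outer loop
      vertex 0.1 7.0 0.0
      vertex 1.5 2.0 0.0
      vertex 6.0 6.0 14.1
    endloop
  endfacet
  facet normal -0.3529 -0.8645 0.3579
    outer loop
      vertex 1.5 2.0 0.0
      vertex 6.4 0.0 0.0
      vertex 6.0 6.0 14.1
    endloop
  endfacet
  facet normal 0.4531 -0.8156 0.3599
    outer loop
      vertex 6.4 0.0 0.0
      vertex 10.9 2.5 0.0
      vertex 6.0 6.0 14.1
    endloop
  endfacet
  facet normal 0.9196 -0.1592 0.3591
    outer loop
      vertex 10.9 2.5 0.0
      vertex 11.8 7.7 0.0
      vertex 6.0 6.0 14.1
    endloop
  endfacet
endsolid part

The G0 Z moves step by Δz≈3.5 mm. The G1 loops shrink linearly with z, so the solid tapers from its base footprint up to z≈14.1. Closing with a flat bottom cap and the tapered top and triangulating gives 12 facets — a regular 7-sided pyramid, base circumscribed radius ≈ 6 mm, apex at z ≈ 14.1 mm.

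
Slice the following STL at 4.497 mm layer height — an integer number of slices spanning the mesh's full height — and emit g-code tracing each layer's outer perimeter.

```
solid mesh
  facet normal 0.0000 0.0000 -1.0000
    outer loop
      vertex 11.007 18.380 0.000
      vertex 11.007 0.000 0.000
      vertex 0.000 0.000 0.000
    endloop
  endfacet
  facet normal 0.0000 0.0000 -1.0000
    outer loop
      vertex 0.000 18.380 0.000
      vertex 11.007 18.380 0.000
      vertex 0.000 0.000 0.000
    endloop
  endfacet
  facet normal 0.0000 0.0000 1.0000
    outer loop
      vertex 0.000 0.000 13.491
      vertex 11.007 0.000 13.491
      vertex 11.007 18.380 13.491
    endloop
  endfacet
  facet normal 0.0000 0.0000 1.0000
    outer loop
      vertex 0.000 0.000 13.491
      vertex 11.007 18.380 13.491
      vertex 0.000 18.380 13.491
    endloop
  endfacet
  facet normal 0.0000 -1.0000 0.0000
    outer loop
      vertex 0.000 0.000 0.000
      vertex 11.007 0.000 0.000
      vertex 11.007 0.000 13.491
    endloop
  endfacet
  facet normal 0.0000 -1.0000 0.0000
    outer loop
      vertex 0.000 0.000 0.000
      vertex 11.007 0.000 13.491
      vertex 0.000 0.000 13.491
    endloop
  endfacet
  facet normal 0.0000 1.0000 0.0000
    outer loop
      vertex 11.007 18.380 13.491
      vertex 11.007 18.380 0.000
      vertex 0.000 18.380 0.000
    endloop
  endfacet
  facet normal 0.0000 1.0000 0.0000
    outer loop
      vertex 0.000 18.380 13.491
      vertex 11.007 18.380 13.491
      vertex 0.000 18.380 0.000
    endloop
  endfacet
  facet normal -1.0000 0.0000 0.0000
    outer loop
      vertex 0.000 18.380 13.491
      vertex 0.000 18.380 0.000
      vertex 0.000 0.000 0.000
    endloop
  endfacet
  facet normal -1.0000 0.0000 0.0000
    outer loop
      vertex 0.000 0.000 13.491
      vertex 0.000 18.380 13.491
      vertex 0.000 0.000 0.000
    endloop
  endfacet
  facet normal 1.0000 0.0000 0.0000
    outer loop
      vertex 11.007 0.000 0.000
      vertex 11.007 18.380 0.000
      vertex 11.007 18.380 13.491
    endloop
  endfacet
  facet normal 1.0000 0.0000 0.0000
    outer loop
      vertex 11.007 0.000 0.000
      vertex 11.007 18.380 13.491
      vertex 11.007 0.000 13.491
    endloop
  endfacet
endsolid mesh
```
; perimeter-only toolpath
G21 ; units = mm
G90 ; absolute positioning
G28 ; home
; layer 1
G0 Z4.497
G0 X0.000 Y0.000
G1 X11.007 Y0.000
G1 X11.007 Y18.380
G1 X0.000 Y18.380
G1 X0.000 Y0.000
; layer 2
G0 Z8.994
G0 X0.000 Y0.000
G1 X11.007 Y0.000
G1 X11.007 Y18.380
G1 X0.000 Y18.380
G1 X0.000 Y0.000
; layer 3
G0 Z13.491
G0 X0.000 Y0.000
G1 X11.007 Y0.000
G1 X11.007 Y18.380
G1 X0.000 Y18.380
G1 X0.000 Y0.000
M2 ; end

The solid is a rectangular box, roughly 11 × 18.4 mm footprint and 13.5 mm tall. Slicing at Δz = 4.497 mm — 3 equal slices spanning the solid's height, so layer i sits at z = i·h/3 — gives 3 non-empty perimeters. Each is a 4-segment closed polygon; G0 lifts to the layer z and rapids to the start vertex, then G1 traces the edges.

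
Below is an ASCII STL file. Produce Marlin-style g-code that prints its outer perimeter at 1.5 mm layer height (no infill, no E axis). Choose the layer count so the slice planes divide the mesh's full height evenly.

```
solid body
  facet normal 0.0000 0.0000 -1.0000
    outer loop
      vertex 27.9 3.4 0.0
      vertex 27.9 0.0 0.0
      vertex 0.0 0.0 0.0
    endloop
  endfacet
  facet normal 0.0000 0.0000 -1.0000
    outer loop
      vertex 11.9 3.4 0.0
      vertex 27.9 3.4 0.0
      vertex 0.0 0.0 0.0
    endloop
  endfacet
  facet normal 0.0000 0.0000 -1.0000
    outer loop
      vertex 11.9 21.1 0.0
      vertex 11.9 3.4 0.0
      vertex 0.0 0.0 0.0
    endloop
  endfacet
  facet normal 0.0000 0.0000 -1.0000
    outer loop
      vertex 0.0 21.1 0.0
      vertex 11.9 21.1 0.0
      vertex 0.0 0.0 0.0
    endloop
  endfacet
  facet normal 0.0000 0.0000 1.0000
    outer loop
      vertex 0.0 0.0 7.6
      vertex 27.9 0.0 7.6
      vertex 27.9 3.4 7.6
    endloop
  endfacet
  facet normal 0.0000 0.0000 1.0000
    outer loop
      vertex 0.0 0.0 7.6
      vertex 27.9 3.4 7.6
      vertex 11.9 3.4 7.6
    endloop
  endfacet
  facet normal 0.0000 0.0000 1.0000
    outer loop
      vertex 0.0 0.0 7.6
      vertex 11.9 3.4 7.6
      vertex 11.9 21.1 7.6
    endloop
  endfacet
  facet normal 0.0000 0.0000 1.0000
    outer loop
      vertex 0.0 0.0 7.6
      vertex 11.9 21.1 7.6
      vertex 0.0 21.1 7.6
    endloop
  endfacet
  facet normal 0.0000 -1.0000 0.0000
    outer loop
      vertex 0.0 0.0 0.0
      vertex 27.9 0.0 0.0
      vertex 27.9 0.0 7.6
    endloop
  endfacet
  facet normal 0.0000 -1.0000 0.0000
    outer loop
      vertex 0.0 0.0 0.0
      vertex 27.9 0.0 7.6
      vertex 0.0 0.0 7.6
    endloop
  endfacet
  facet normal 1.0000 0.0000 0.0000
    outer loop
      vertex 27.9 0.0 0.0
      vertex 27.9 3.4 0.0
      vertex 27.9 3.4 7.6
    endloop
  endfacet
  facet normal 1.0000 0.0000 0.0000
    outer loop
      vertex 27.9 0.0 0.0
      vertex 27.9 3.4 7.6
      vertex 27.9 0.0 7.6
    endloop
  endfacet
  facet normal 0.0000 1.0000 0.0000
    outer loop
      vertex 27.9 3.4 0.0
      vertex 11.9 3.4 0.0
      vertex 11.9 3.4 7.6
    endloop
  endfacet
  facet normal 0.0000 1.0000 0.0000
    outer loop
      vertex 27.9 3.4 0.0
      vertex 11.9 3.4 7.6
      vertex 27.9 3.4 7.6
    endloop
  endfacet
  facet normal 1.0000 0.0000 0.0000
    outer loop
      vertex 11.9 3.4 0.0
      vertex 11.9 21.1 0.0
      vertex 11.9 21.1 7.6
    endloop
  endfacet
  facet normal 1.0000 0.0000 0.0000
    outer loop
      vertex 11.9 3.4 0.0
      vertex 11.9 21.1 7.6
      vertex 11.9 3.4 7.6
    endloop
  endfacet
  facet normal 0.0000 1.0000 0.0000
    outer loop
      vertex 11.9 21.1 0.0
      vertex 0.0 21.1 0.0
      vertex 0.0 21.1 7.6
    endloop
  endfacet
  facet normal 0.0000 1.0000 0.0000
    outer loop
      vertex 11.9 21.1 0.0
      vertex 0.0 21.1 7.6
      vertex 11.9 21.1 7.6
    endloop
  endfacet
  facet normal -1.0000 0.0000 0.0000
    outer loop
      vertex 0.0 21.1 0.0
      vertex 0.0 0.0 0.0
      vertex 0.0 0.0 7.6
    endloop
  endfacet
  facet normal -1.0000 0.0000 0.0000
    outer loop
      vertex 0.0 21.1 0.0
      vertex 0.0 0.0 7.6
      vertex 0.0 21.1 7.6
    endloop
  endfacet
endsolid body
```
; perimeter-only toolpath
G21 ; units = mm
G90 ; absolute positioning
G28 ; home
; layer 1
G0 Z1.5
G0 X0.0 Y0.0
G1 X27.9 Y0.0
G1 X27.9 Y3.4
G1 X11.9 Y3.4
G1 X11.9 Y21.1
G1 X0.0 Y21.1
G1 X0.0 Y0.0
; layer 2
G0 Z3.0
G0 X0.0 Y0.0
G1 X27.9 Y0.0
G1 X27.9 Y3.4
G1 X11.9 Y3.4
G1 X11.9 Y21.1
G1 X0.0 Y21.1
G1 X0.0 Y0.0
; layer 3
G0 Z4.6
G0 X0.0 Y0.0
G1 X27.9 Y0.0
G1 X27.9 Y3.4
G1 X11.9 Y3.4
G1 X11.9 Y21.1
G1 X0.0 Y21.1
G1 X0.0 Y0.0
; layer 4
G0 Z6.1
G0 X0.0 Y0.0
G1 X27.9 Y0.0
G1 X27.9 Y3.4
G1 X11.9 Y3.4
G1 X11.9 Y21.1
G1 X0.0 Y21.1
G1 X0.0 Y0.0
; layer 5
G0 Z7.6
G0 X0.0 Y0.0
G1 X27.9 Y0.0
G1 X27.9 Y3.4
G1 X11.9 Y3.4
G1 X11.9 Y21.1
G1 X0.0 Y21.1
G1 X0.0 Y0.0
M2 ; end

The solid is an L-shaped prism: outer 27.9 × 21.1 mm, arm thicknesses ≈ 3.4 mm (horizontal) and 11.9 mm (vertical), extruded 7.6 mm in z. Slicing at Δz = 1.5 mm — 5 equal slices spanning the solid's height, so layer i sits at z = i·h/5 — gives 5 non-empty perimeters. Each is a 6-segment closed polygon; G0 lifts to the layer z and rapids to the start vertex, then G1 traces the edges.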